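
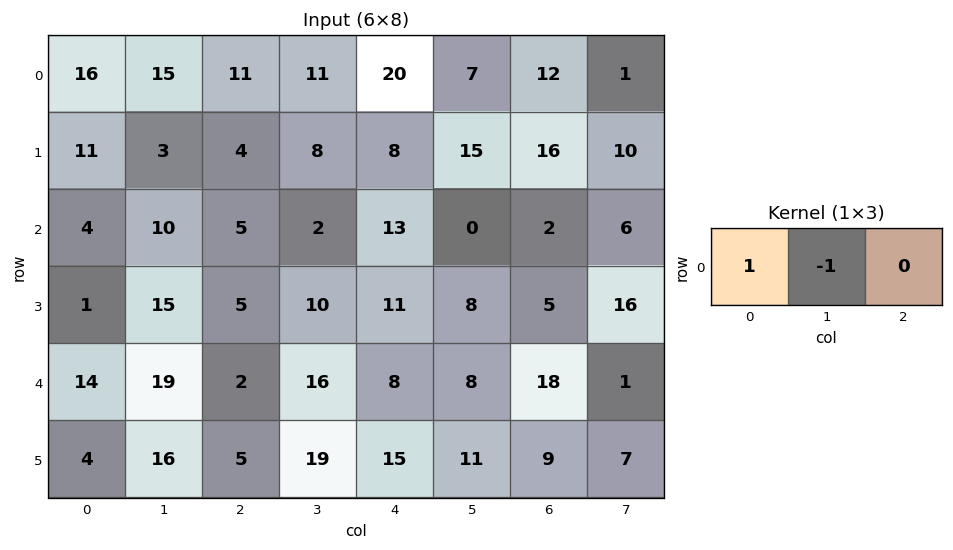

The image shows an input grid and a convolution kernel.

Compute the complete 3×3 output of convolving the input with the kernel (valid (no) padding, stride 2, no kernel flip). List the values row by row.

1 0 13
-6 3 13
-5 -14 0

Output[0,0]: The receptive field on the input at this output position is [16 15 11]. Elementwise product with the kernel and sum: 16·1 + 15·-1.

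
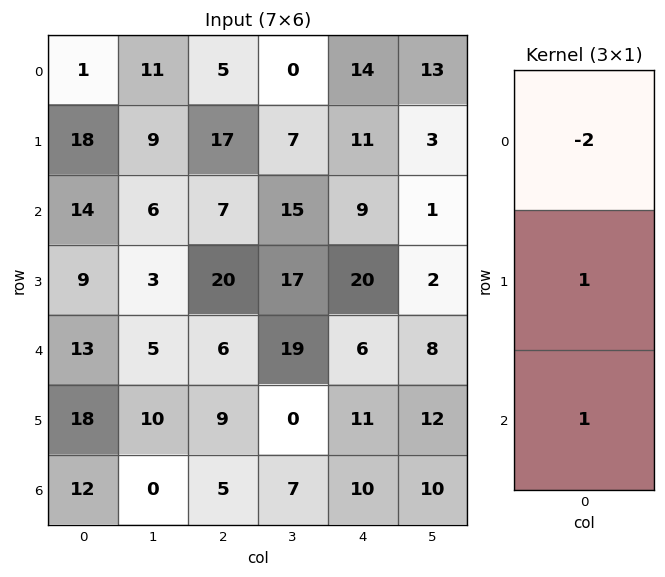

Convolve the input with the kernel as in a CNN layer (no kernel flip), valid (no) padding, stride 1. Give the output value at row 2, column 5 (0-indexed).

The receptive field on the input at this output position is [1 / 2 / 8]. Elementwise product with the kernel and sum: 1·-2 + 2·1 + 8·1.

8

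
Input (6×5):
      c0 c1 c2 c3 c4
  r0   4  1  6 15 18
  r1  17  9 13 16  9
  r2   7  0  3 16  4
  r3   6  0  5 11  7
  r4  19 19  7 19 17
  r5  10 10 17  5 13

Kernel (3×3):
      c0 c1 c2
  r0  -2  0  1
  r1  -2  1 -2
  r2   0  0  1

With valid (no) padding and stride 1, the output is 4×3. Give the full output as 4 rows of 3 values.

-50 -8 -18
-36 -20 -8
-26 18 2
-23 -53 -19

Output[0,0]: The receptive field on the input at this output position is [4 1 6 / 17 9 13 / 7 0 3]. Elementwise product with the kernel and sum: 4·-2 + 6·1 + 17·-2 + 9·1 + 13·-2 + 3·1.
Output[0,1]: The receptive field on the input at this output position is [1 6 15 / 9 13 16 / 0 3 16]. Elementwise product with the kernel and sum: 1·-2 + 15·1 + 9·-2 + 13·1 + 16·-2 + 16·1.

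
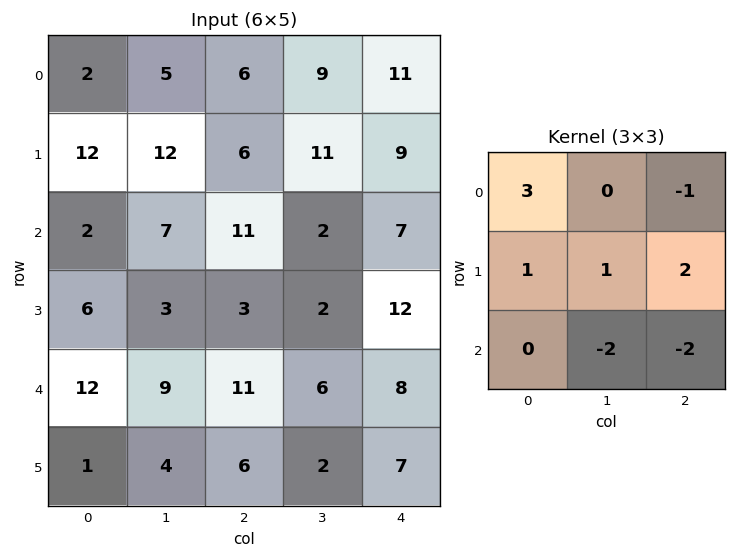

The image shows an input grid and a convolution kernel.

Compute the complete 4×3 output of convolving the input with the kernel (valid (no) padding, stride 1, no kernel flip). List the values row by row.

0 20 24
49 37 8
-30 -5 27
38 23 12

Output[0,0]: The receptive field on the input at this output position is [2 5 6 / 12 12 6 / 2 7 11]. Elementwise product with the kernel and sum: 2·3 + 6·-1 + 12·1 + 12·1 + 6·2 + 7·-2 + 11·-2.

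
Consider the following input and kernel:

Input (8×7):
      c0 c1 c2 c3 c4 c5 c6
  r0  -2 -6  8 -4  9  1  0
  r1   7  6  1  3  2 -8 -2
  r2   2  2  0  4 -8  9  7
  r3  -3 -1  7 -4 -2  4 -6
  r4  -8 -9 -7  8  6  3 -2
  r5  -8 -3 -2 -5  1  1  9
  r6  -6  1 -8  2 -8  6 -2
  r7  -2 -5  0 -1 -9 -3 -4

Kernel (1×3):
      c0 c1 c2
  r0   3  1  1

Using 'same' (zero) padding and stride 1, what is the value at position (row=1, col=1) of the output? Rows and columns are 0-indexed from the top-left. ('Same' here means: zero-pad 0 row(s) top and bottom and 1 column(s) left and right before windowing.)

28

The receptive field on the zero-padded input at this output position is [7 6 1]. Elementwise product with the kernel and sum: 7·3 + 6·1 + 1·1.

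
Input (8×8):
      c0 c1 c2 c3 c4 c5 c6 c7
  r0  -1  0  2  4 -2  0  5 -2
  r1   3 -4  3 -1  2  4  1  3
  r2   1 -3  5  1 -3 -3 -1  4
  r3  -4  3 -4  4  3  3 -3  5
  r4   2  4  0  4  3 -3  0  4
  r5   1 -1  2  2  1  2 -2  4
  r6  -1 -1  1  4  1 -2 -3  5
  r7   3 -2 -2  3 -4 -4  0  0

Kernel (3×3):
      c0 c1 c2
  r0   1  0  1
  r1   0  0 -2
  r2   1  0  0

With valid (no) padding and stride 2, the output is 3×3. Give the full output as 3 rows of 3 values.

-4 1 -2
16 -4 5
-3 2 8

Output[0,0]: The receptive field on the input at this output position is [-1 0 2 / 3 -4 3 / 1 -3 5]. Elementwise product with the kernel and sum: -1·1 + 2·1 + 3·-2 + 1·1.
Output[0,1]: The receptive field on the input at this output position is [2 4 -2 / 3 -1 2 / 5 1 -3]. Elementwise product with the kernel and sum: 2·1 + -2·1 + 2·-2 + 5·1.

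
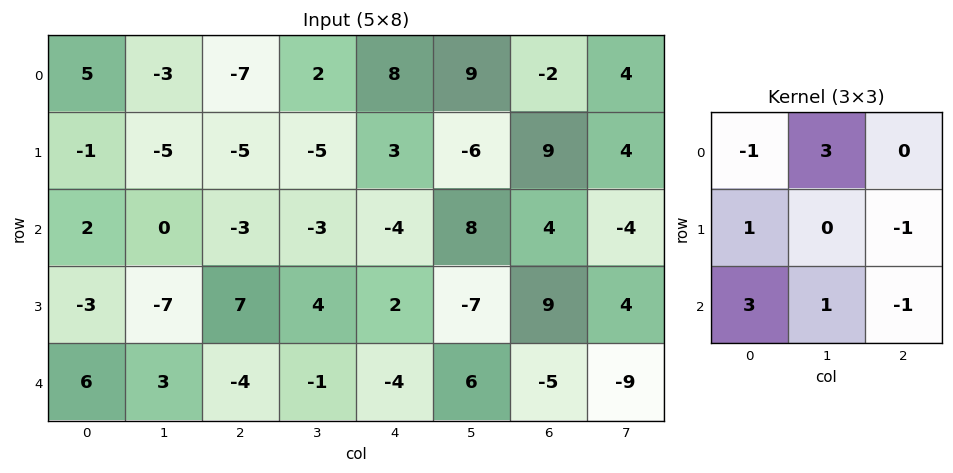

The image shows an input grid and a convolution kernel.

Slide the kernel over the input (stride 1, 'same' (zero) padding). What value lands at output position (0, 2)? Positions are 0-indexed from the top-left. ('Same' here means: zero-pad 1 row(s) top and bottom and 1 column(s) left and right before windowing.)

-20

The receptive field on the zero-padded input at this output position is [0 0 0 / -3 -7 2 / -5 -5 -5]. Elementwise product with the kernel and sum: 0·-1 + 0·3 + -3·1 + 2·-1 + -5·3 + -5·1 + -5·-1.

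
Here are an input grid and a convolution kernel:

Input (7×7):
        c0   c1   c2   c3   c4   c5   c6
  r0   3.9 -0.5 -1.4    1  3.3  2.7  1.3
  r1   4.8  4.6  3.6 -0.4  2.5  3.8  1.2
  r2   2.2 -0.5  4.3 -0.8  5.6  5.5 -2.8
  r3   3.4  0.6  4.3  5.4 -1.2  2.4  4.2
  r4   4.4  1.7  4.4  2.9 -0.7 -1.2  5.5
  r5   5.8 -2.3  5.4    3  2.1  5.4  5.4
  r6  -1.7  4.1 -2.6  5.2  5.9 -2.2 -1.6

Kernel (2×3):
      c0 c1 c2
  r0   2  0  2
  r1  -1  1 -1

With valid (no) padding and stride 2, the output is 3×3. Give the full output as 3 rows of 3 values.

Output[0,0]: The receptive field on the input at this output position is [3.9 -0.5 -1.4 / 4.8 4.6 3.6]. Elementwise product with the kernel and sum: 3.9·2 + -1.4·2 + 4.8·-1 + 4.6·1 + 3.6·-1.
Output[0,1]: The receptive field on the input at this output position is [-1.4 1 3.3 / 3.6 -0.4 2.5]. Elementwise product with the kernel and sum: -1.4·2 + 3.3·2 + 3.6·-1 + -0.4·1 + 2.5·-1.

1.2 -2.7 9.3
5.9 22.1 5
4.1 2.9 7.5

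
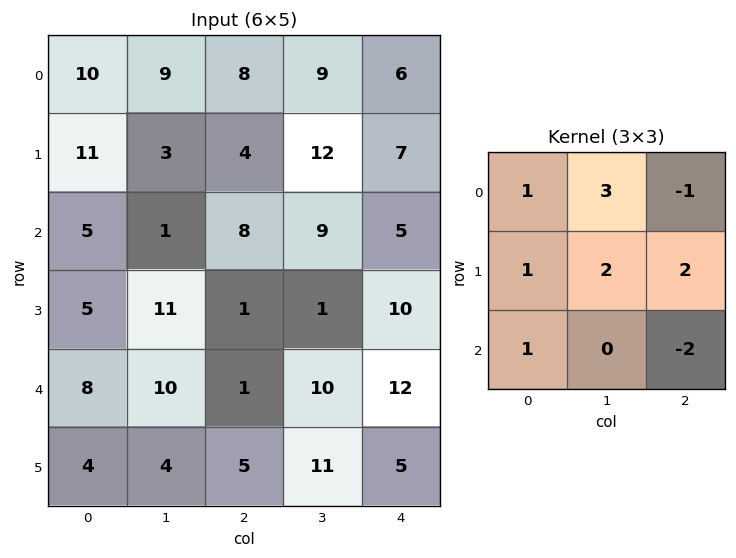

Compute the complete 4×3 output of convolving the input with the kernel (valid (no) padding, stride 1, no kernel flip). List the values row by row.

43 42 69
42 47 50
35 21 30
61 27 34

Output[0,0]: The receptive field on the input at this output position is [10 9 8 / 11 3 4 / 5 1 8]. Elementwise product with the kernel and sum: 10·1 + 9·3 + 8·-1 + 11·1 + 3·2 + 4·2 + 5·1 + 8·-2.
Output[0,1]: The receptive field on the input at this output position is [9 8 9 / 3 4 12 / 1 8 9]. Elementwise product with the kernel and sum: 9·1 + 8·3 + 9·-1 + 3·1 + 4·2 + 12·2 + 1·1 + 9·-2.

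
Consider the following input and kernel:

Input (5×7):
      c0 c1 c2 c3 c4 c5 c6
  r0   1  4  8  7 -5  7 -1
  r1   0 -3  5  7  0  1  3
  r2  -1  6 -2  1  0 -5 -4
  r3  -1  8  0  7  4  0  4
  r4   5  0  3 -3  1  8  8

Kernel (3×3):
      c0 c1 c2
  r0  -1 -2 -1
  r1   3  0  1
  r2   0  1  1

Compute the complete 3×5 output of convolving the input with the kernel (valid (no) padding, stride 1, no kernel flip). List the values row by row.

-8 -30 -1 13 -14
4 12 -14 -6 -5
-9 28 2 34 46

Output[0,0]: The receptive field on the input at this output position is [1 4 8 / 0 -3 5 / -1 6 -2]. Elementwise product with the kernel and sum: 1·-1 + 4·-2 + 8·-1 + 0·3 + 5·1 + 6·1 + -2·1.
Output[0,1]: The receptive field on the input at this output position is [4 8 7 / -3 5 7 / 6 -2 1]. Elementwise product with the kernel and sum: 4·-1 + 8·-2 + 7·-1 + -3·3 + 7·1 + -2·1 + 1·1.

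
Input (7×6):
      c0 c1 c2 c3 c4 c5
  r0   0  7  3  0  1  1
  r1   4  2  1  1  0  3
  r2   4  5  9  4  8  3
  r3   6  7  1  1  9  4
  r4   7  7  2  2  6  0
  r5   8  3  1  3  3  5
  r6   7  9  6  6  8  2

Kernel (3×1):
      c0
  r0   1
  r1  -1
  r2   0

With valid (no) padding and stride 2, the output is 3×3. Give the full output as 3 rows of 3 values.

Output[0,0]: The receptive field on the input at this output position is [0 / 4 / 4]. Elementwise product with the kernel and sum: 0·1 + 4·-1.
Output[0,1]: The receptive field on the input at this output position is [3 / 1 / 9]. Elementwise product with the kernel and sum: 3·1 + 1·-1.

-4 2 1
-2 8 -1
-1 1 3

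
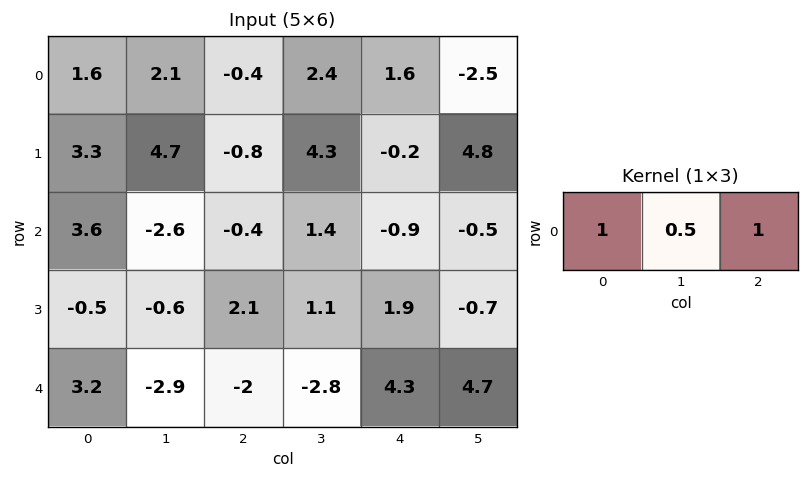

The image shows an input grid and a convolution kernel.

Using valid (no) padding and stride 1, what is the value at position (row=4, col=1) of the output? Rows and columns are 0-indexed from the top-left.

-6.7

The receptive field on the input at this output position is [-2.9 -2 -2.8]. Elementwise product with the kernel and sum: -2.9·1 + -2·0.5 + -2.8·1.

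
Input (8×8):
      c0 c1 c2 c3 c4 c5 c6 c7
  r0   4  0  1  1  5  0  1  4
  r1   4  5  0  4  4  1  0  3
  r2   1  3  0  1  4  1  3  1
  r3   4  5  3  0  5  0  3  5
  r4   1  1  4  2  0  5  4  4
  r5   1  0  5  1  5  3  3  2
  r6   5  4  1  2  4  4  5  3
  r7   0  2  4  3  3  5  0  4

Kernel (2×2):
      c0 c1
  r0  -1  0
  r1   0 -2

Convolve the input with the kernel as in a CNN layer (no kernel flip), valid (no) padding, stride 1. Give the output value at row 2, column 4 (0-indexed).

-4

The receptive field on the input at this output position is [4 1 / 5 0]. Elementwise product with the kernel and sum: 4·-1 + 0·-2.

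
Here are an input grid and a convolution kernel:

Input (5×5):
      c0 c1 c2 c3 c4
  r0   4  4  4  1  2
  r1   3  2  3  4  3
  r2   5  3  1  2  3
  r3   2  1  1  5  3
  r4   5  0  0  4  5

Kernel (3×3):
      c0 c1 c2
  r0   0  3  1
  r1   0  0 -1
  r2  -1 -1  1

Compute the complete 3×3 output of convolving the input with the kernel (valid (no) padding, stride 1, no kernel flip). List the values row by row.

Output[0,0]: The receptive field on the input at this output position is [4 4 4 / 3 2 3 / 5 3 1]. Elementwise product with the kernel and sum: 4·3 + 4·1 + 3·-1 + 5·-1 + 3·-1 + 1·1.

6 7 2
6 14 9
4 4 7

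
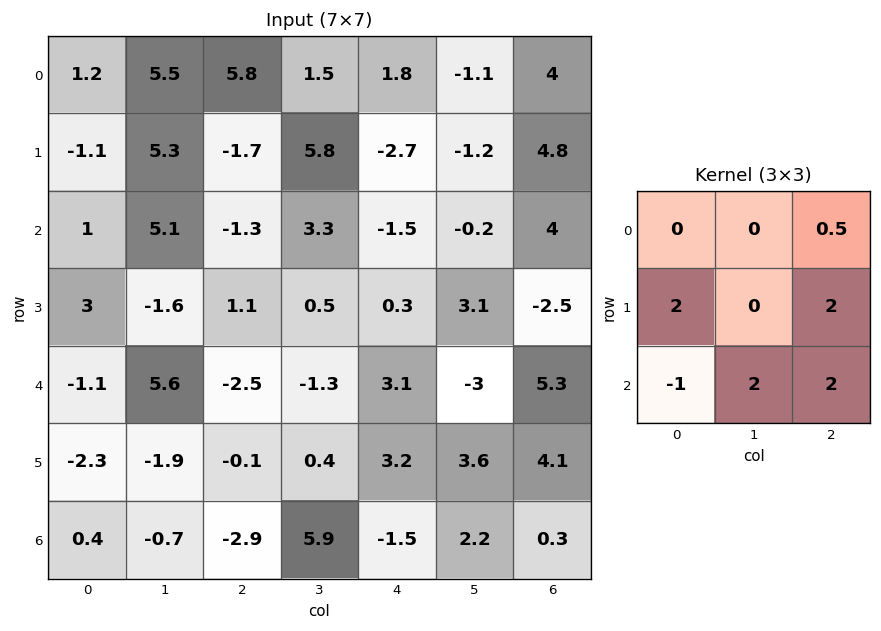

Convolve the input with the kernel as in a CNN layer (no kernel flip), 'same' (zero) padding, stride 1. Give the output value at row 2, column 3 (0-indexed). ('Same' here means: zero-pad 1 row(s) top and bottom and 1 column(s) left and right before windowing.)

The receptive field on the zero-padded input at this output position is [-1.7 5.8 -2.7 / -1.3 3.3 -1.5 / 1.1 0.5 0.3]. Elementwise product with the kernel and sum: -2.7·0.5 + -1.3·2 + -1.5·2 + 1.1·-1 + 0.5·2 + 0.3·2.

-6.45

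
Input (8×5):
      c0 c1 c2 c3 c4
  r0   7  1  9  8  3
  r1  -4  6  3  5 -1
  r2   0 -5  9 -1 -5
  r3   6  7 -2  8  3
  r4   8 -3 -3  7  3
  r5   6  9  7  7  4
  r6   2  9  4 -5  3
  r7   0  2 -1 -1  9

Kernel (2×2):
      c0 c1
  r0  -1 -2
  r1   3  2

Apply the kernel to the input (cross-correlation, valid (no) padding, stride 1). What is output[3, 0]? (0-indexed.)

-2

The receptive field on the input at this output position is [6 7 / 8 -3]. Elementwise product with the kernel and sum: 6·-1 + 7·-2 + 8·3 + -3·2.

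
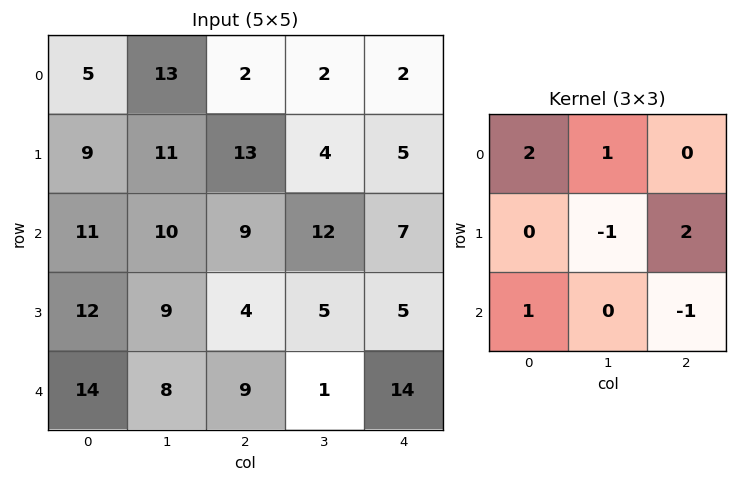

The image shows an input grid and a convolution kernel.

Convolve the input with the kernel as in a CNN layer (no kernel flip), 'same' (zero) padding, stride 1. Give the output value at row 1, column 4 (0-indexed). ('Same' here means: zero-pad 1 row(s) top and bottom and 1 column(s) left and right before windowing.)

The receptive field on the zero-padded input at this output position is [2 2 0 / 4 5 0 / 12 7 0]. Elementwise product with the kernel and sum: 2·2 + 2·1 + 5·-1 + 0·2 + 12·1 + 0·-1.

13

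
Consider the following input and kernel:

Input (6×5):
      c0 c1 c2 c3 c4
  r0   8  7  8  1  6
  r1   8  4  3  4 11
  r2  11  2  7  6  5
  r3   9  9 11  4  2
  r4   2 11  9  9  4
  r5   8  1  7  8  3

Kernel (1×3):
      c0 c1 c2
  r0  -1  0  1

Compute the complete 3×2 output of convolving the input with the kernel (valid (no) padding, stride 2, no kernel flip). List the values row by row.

0 -2
-4 -2
7 -5

Output[0,0]: The receptive field on the input at this output position is [8 7 8]. Elementwise product with the kernel and sum: 8·-1 + 8·1.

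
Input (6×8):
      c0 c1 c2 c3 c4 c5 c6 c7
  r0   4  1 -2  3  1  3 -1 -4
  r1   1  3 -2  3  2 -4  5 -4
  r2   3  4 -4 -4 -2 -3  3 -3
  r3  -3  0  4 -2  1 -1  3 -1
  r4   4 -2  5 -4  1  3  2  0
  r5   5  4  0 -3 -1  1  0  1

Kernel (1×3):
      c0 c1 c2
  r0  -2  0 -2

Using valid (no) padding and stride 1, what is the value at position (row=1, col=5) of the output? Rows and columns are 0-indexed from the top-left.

16

The receptive field on the input at this output position is [-4 5 -4]. Elementwise product with the kernel and sum: -4·-2 + -4·-2.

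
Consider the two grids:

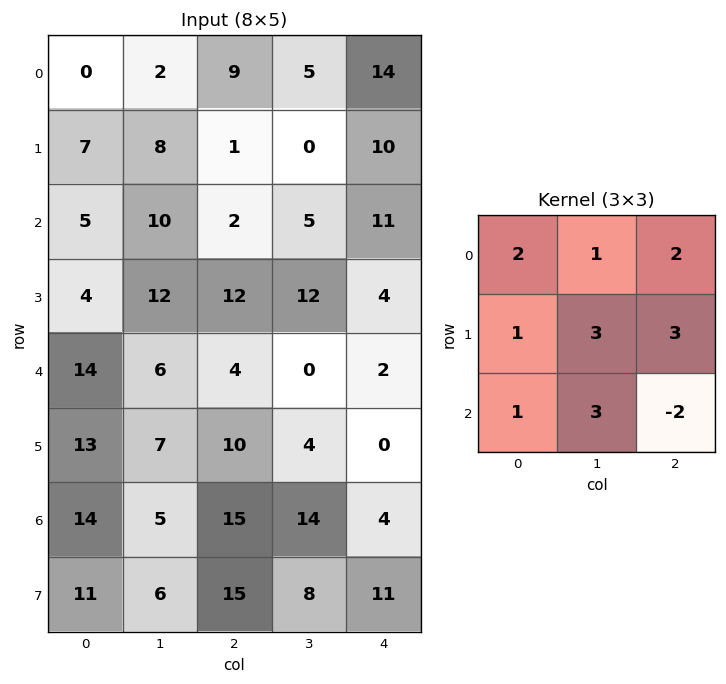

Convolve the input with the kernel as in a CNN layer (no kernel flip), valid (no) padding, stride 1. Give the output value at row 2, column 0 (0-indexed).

The receptive field on the input at this output position is [5 10 2 / 4 12 12 / 14 6 4]. Elementwise product with the kernel and sum: 5·2 + 10·1 + 2·2 + 4·1 + 12·3 + 12·3 + 14·1 + 6·3 + 4·-2.

124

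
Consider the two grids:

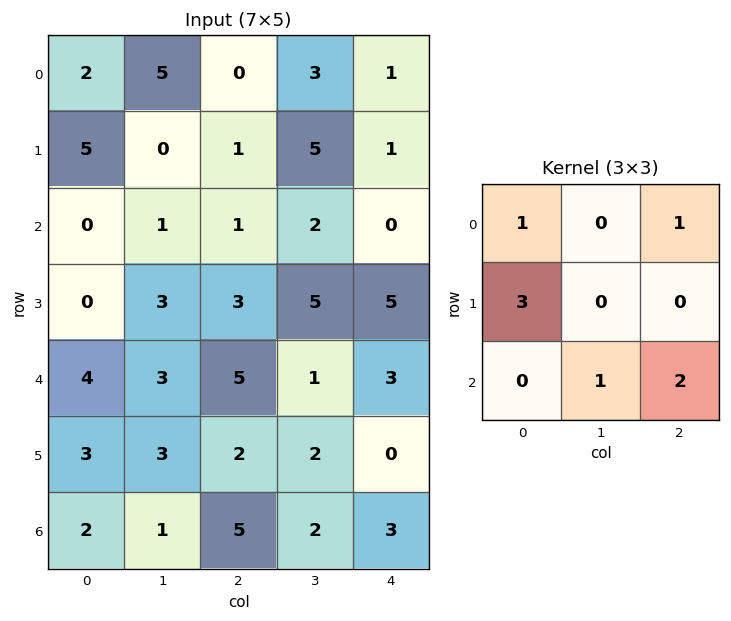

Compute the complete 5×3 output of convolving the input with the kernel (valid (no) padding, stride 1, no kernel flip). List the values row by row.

20 13 6
15 21 20
14 19 17
22 23 25
29 22 22

Output[0,0]: The receptive field on the input at this output position is [2 5 0 / 5 0 1 / 0 1 1]. Elementwise product with the kernel and sum: 2·1 + 0·1 + 5·3 + 1·1 + 1·2.
Output[0,1]: The receptive field on the input at this output position is [5 0 3 / 0 1 5 / 1 1 2]. Elementwise product with the kernel and sum: 5·1 + 3·1 + 0·3 + 1·1 + 2·2.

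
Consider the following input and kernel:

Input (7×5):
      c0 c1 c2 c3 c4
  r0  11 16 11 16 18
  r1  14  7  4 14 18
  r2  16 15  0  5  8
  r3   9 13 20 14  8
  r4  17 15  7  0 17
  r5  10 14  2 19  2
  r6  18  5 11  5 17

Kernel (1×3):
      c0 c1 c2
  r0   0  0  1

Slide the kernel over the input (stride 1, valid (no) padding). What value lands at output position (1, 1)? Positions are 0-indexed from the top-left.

14

The receptive field on the input at this output position is [7 4 14]. Elementwise product with the kernel and sum: 14·1.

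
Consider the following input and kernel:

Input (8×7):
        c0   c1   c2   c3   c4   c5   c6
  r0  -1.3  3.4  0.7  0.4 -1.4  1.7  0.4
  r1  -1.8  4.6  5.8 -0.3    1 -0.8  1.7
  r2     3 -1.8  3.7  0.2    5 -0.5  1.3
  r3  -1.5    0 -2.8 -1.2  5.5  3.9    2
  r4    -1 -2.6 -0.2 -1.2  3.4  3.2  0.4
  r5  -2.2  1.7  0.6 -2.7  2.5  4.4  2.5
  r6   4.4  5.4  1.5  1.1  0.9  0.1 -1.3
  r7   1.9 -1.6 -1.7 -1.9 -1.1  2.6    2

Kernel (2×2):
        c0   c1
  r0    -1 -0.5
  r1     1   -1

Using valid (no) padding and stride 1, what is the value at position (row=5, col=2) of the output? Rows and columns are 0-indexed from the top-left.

1.15

The receptive field on the input at this output position is [0.6 -2.7 / 1.5 1.1]. Elementwise product with the kernel and sum: 0.6·-1 + -2.7·-0.5 + 1.5·1 + 1.1·-1.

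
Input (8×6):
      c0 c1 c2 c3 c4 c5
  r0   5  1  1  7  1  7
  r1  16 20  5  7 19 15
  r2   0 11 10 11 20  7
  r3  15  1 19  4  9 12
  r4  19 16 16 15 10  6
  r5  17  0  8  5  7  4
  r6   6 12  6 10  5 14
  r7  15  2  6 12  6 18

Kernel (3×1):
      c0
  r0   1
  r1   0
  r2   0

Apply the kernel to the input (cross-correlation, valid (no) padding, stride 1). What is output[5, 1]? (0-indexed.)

The receptive field on the input at this output position is [0 / 12 / 2]. Elementwise product with the kernel and sum: 0·1.

0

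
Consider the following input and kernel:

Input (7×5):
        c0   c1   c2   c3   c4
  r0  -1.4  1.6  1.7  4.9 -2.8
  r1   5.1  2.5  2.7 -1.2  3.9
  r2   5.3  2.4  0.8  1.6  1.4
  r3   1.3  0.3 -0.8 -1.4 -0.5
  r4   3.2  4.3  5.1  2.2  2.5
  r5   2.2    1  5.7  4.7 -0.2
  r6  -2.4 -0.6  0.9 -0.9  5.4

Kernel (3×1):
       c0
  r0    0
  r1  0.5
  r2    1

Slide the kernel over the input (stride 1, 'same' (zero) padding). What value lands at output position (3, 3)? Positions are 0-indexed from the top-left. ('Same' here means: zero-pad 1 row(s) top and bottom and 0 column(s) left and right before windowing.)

The receptive field on the zero-padded input at this output position is [1.6 / -1.4 / 2.2]. Elementwise product with the kernel and sum: -1.4·0.5 + 2.2·1.

1.5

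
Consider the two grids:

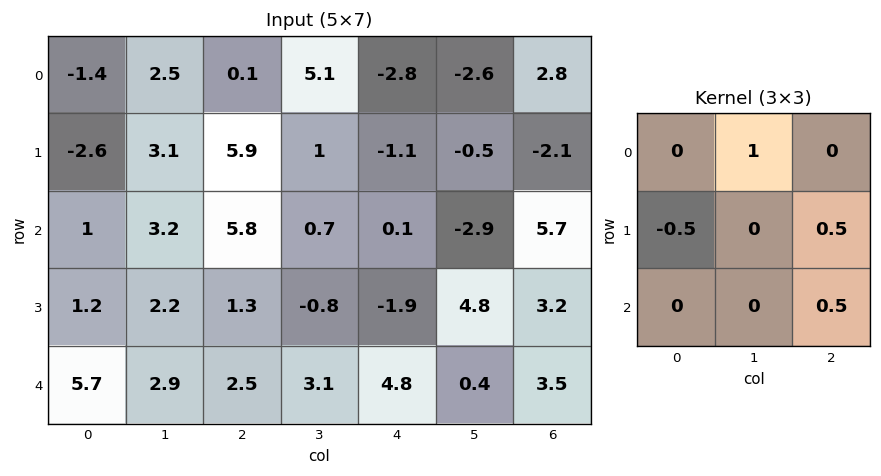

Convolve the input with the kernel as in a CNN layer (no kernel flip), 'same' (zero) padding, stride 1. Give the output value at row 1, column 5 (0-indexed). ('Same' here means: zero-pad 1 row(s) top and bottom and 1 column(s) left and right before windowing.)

-0.25

The receptive field on the zero-padded input at this output position is [-2.8 -2.6 2.8 / -1.1 -0.5 -2.1 / 0.1 -2.9 5.7]. Elementwise product with the kernel and sum: -2.6·1 + -1.1·-0.5 + -2.1·0.5 + 5.7·0.5.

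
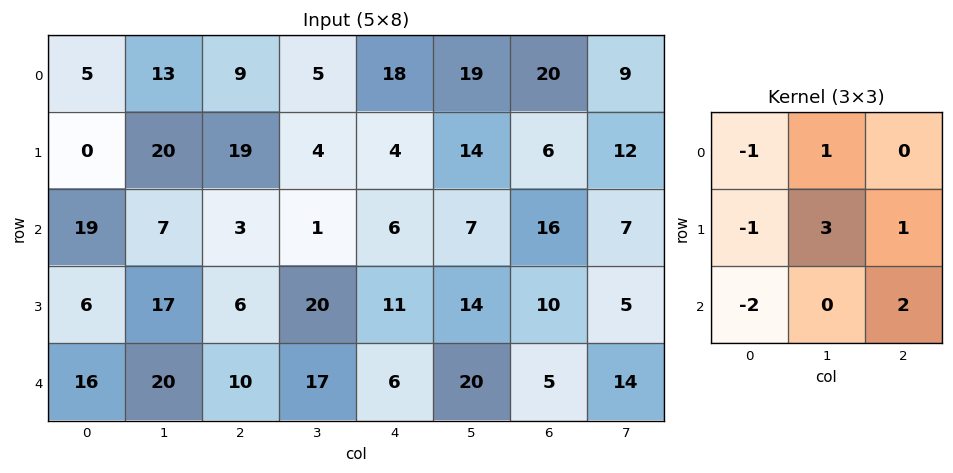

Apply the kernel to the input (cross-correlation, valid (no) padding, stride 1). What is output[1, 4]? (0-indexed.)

The receptive field on the input at this output position is [4 14 6 / 6 7 16 / 11 14 10]. Elementwise product with the kernel and sum: 4·-1 + 14·1 + 6·-1 + 7·3 + 16·1 + 11·-2 + 10·2.

39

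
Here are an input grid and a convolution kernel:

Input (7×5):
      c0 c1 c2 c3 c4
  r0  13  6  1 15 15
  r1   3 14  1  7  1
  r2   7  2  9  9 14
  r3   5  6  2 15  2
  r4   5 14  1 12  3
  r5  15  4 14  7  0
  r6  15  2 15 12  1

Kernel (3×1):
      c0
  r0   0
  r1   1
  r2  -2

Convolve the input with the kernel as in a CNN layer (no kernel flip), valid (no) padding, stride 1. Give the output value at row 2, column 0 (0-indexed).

The receptive field on the input at this output position is [7 / 5 / 5]. Elementwise product with the kernel and sum: 5·1 + 5·-2.

-5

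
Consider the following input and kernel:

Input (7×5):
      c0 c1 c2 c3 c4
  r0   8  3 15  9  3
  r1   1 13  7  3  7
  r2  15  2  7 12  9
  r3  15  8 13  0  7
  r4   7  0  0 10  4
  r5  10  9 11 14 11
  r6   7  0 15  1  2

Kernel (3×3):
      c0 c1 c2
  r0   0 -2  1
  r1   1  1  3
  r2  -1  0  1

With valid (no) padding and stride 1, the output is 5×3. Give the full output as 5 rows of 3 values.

Output[0,0]: The receptive field on the input at this output position is [8 3 15 / 1 13 7 / 15 2 7]. Elementwise product with the kernel and sum: 3·-2 + 15·1 + 1·1 + 13·1 + 7·3 + 15·-1 + 7·1.

36 18 18
17 26 41
58 29 23
5 9 29
60 73 29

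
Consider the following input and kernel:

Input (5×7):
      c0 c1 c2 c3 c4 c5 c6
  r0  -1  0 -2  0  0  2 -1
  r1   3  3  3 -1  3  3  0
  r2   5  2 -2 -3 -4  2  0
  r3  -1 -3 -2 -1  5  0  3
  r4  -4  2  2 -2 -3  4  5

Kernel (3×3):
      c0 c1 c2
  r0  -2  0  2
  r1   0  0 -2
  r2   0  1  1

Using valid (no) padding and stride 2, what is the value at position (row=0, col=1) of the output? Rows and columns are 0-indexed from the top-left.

-9

The receptive field on the input at this output position is [-2 0 0 / 3 -1 3 / -2 -3 -4]. Elementwise product with the kernel and sum: -2·-2 + 0·2 + 3·-2 + -3·1 + -4·1.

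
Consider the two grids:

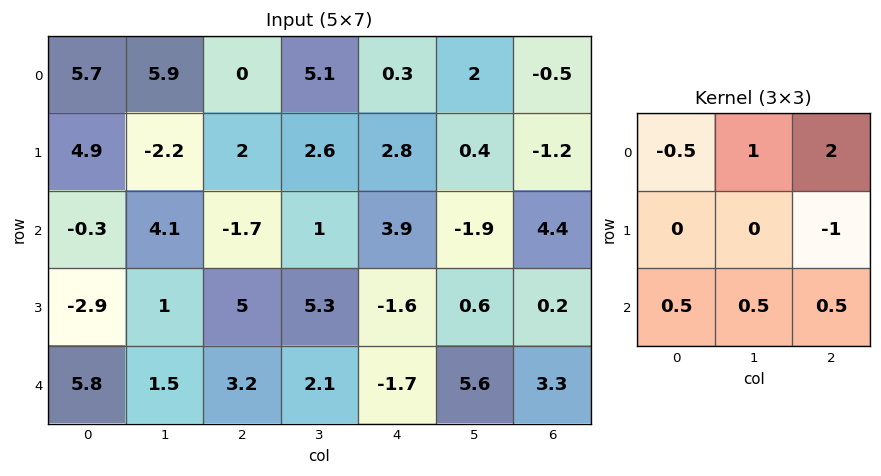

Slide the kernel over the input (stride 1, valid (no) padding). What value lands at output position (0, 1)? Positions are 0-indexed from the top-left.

The receptive field on the input at this output position is [5.9 0 5.1 / -2.2 2 2.6 / 4.1 -1.7 1]. Elementwise product with the kernel and sum: 5.9·-0.5 + 0·1 + 5.1·2 + 2.6·-1 + 4.1·0.5 + -1.7·0.5 + 1·0.5.

6.35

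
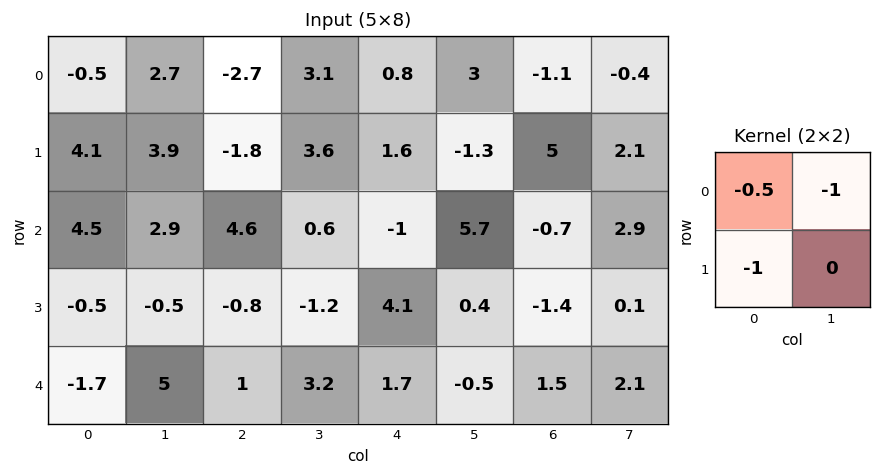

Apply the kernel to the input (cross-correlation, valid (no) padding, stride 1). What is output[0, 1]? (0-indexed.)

-2.55

The receptive field on the input at this output position is [2.7 -2.7 / 3.9 -1.8]. Elementwise product with the kernel and sum: 2.7·-0.5 + -2.7·-1 + 3.9·-1.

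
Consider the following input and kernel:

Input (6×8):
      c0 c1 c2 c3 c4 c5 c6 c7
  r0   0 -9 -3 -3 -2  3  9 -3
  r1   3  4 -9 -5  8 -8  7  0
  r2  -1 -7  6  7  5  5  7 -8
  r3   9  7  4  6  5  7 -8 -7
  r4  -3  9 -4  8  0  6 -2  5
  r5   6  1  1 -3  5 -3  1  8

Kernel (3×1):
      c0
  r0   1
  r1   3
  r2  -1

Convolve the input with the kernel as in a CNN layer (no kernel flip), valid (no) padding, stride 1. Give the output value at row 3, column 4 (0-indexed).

0

The receptive field on the input at this output position is [5 / 0 / 5]. Elementwise product with the kernel and sum: 5·1 + 0·3 + 5·-1.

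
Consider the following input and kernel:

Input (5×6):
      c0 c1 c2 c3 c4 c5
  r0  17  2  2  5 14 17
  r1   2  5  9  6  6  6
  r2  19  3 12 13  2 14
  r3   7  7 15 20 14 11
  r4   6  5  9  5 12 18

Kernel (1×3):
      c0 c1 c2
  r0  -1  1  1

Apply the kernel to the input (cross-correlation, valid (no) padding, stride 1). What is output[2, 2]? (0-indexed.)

The receptive field on the input at this output position is [12 13 2]. Elementwise product with the kernel and sum: 12·-1 + 13·1 + 2·1.

3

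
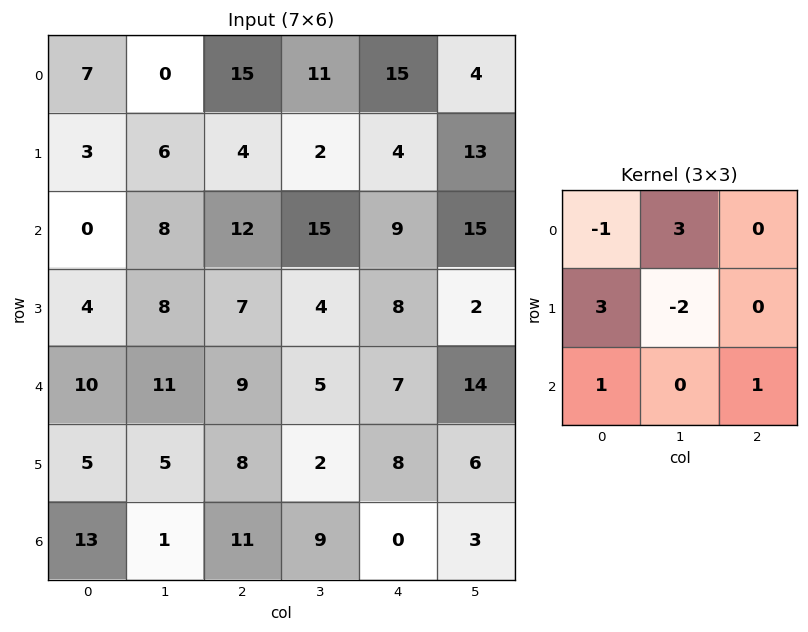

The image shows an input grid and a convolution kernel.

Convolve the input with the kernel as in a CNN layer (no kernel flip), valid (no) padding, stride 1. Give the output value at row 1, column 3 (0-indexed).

The receptive field on the input at this output position is [2 4 13 / 15 9 15 / 4 8 2]. Elementwise product with the kernel and sum: 2·-1 + 4·3 + 15·3 + 9·-2 + 4·1 + 2·1.

43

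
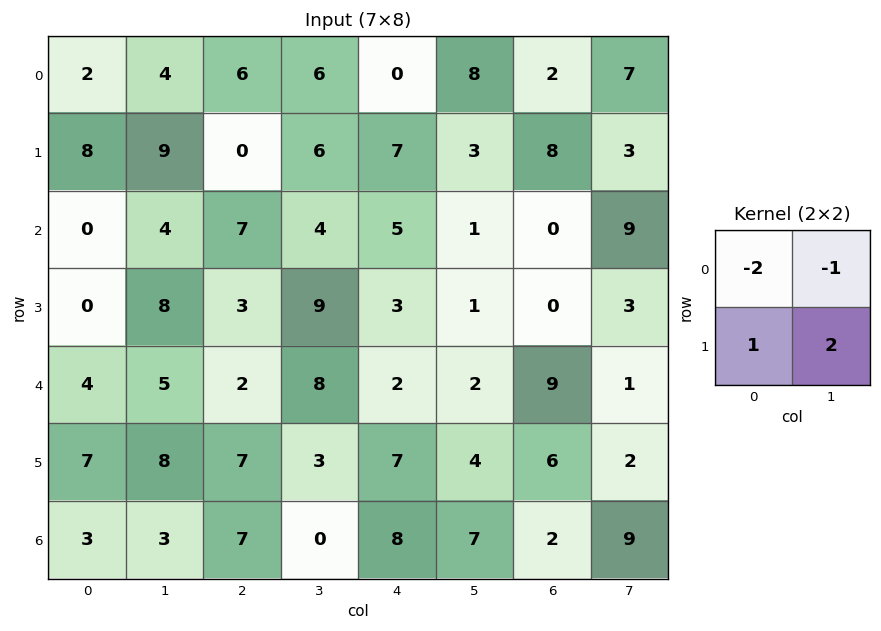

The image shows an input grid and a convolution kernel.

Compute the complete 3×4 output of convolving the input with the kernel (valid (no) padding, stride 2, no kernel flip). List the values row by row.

18 -6 5 3
12 3 -6 -3
10 1 9 -9

Output[0,0]: The receptive field on the input at this output position is [2 4 / 8 9]. Elementwise product with the kernel and sum: 2·-2 + 4·-1 + 8·1 + 9·2.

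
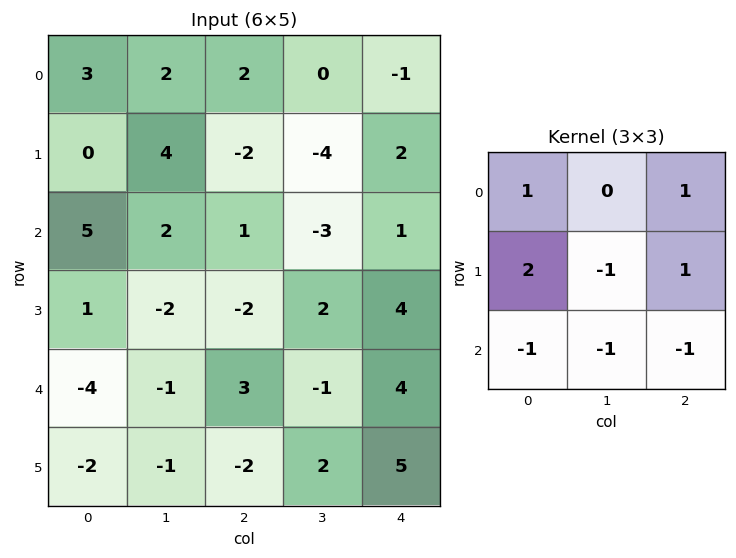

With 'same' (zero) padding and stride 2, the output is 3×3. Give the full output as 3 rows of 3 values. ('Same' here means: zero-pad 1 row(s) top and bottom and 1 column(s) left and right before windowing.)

-5 4 3
2 2 -17
4 -5 -11

Output[0,0]: The receptive field on the zero-padded input at this output position is [0 0 0 / 0 3 2 / 0 0 4]. Elementwise product with the kernel and sum: 0·1 + 0·1 + 0·2 + 3·-1 + 2·1 + 0·-1 + 0·-1 + 4·-1.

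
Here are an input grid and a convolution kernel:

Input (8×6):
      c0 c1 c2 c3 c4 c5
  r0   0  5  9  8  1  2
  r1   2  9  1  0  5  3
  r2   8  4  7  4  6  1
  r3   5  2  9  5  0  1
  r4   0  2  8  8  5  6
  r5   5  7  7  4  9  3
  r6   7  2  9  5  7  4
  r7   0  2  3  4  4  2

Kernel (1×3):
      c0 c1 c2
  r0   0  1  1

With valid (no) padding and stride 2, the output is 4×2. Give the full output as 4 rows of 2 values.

Output[0,0]: The receptive field on the input at this output position is [0 5 9]. Elementwise product with the kernel and sum: 5·1 + 9·1.
Output[0,1]: The receptive field on the input at this output position is [9 8 1]. Elementwise product with the kernel and sum: 8·1 + 1·1.

14 9
11 10
10 13
11 12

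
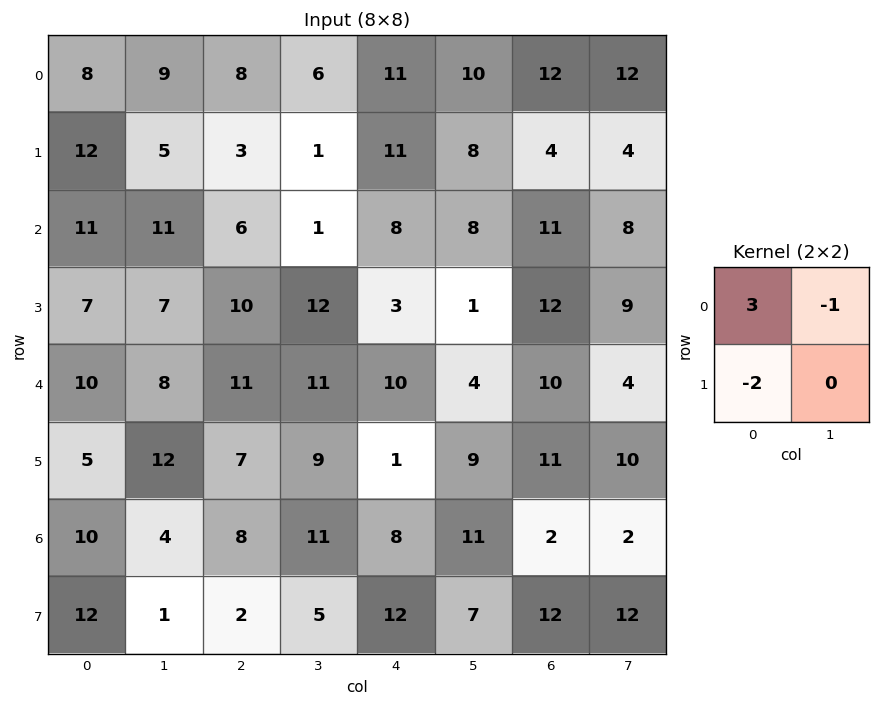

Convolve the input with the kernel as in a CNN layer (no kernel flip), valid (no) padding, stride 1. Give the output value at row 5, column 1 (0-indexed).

21

The receptive field on the input at this output position is [12 7 / 4 8]. Elementwise product with the kernel and sum: 12·3 + 7·-1 + 4·-2.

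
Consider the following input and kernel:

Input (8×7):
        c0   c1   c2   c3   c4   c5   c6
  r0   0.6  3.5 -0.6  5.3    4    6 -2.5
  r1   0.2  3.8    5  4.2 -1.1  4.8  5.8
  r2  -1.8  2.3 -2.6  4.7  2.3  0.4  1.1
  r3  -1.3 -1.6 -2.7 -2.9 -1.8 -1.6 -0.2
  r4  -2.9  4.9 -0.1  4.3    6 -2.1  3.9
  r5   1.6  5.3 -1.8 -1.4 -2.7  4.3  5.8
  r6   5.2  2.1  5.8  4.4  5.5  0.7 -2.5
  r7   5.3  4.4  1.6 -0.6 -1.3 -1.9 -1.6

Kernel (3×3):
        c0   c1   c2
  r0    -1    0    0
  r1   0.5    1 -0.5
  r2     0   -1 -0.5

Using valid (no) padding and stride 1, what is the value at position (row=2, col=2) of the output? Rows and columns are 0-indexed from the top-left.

-8.05

The receptive field on the input at this output position is [-2.6 4.7 2.3 / -2.7 -2.9 -1.8 / -0.1 4.3 6]. Elementwise product with the kernel and sum: -2.6·-1 + -2.7·0.5 + -2.9·1 + -1.8·-0.5 + 4.3·-1 + 6·-0.5.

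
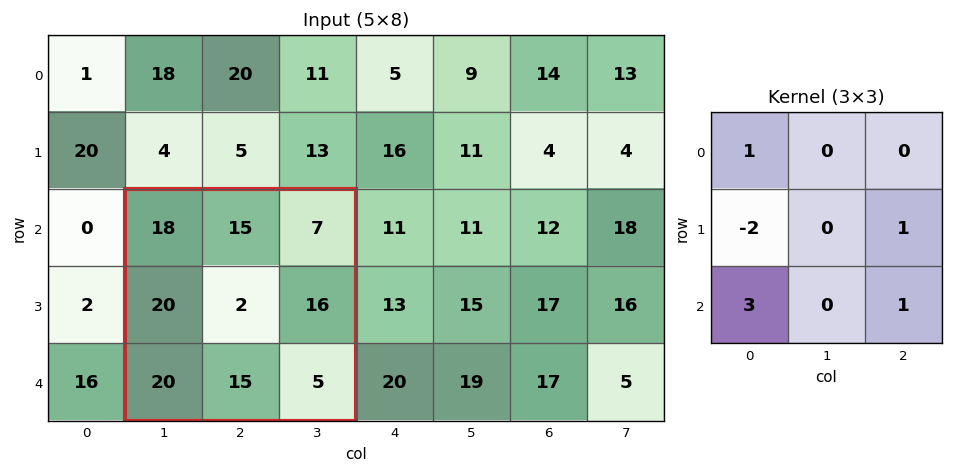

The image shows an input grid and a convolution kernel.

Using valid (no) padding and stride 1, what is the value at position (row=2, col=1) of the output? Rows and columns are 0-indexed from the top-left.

59

The receptive field on the input at this output position is [18 15 7 / 20 2 16 / 20 15 5]. Elementwise product with the kernel and sum: 18·1 + 20·-2 + 16·1 + 20·3 + 5·1.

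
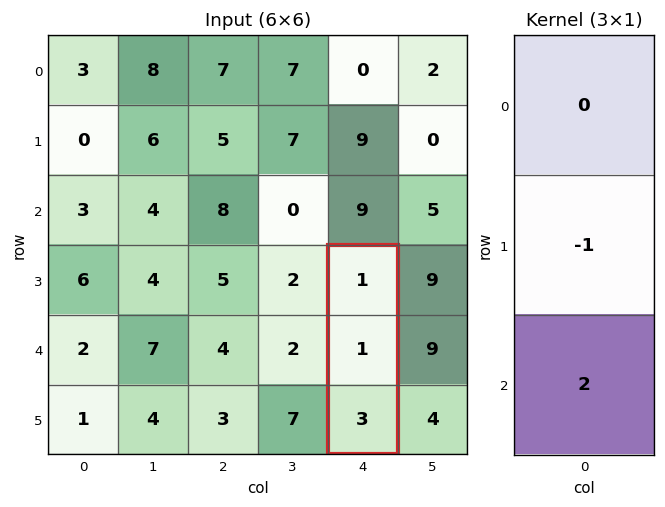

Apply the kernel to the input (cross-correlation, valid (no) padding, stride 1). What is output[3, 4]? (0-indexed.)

The receptive field on the input at this output position is [1 / 1 / 3]. Elementwise product with the kernel and sum: 1·-1 + 3·2.

5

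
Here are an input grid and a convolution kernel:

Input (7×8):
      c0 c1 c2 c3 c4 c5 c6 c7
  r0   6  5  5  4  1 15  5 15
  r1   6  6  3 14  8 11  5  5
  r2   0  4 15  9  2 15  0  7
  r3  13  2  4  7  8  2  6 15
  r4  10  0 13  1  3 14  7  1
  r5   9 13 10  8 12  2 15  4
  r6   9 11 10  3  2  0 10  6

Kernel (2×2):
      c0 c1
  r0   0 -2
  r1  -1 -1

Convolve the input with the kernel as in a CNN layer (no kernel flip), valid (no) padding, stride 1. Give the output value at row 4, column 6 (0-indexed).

The receptive field on the input at this output position is [7 1 / 15 4]. Elementwise product with the kernel and sum: 1·-2 + 15·-1 + 4·-1.

-21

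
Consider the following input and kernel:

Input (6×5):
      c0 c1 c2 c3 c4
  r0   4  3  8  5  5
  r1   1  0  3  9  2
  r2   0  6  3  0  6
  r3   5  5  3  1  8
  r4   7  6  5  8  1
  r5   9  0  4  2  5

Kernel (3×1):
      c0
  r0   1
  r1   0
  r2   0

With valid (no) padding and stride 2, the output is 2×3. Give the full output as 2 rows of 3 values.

Output[0,0]: The receptive field on the input at this output position is [4 / 1 / 0]. Elementwise product with the kernel and sum: 4·1.

4 8 5
0 3 6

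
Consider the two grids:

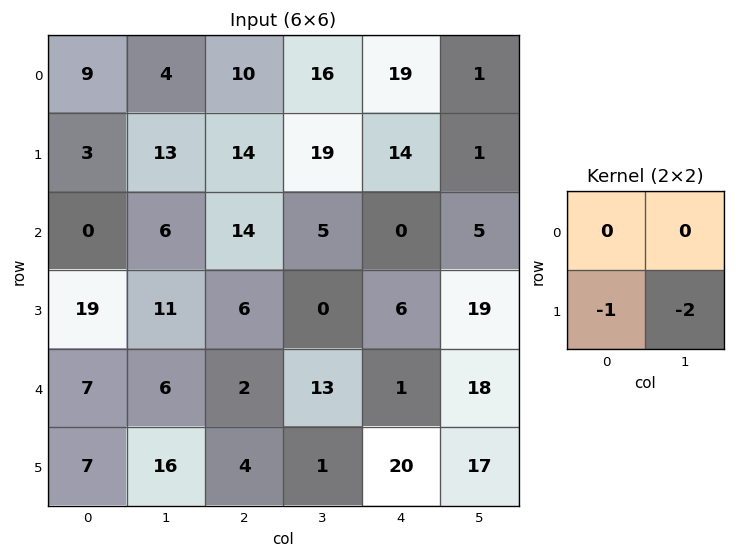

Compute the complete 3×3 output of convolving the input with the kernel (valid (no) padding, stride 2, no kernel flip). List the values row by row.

-29 -52 -16
-41 -6 -44
-39 -6 -54

Output[0,0]: The receptive field on the input at this output position is [9 4 / 3 13]. Elementwise product with the kernel and sum: 3·-1 + 13·-2.
Output[0,1]: The receptive field on the input at this output position is [10 16 / 14 19]. Elementwise product with the kernel and sum: 14·-1 + 19·-2.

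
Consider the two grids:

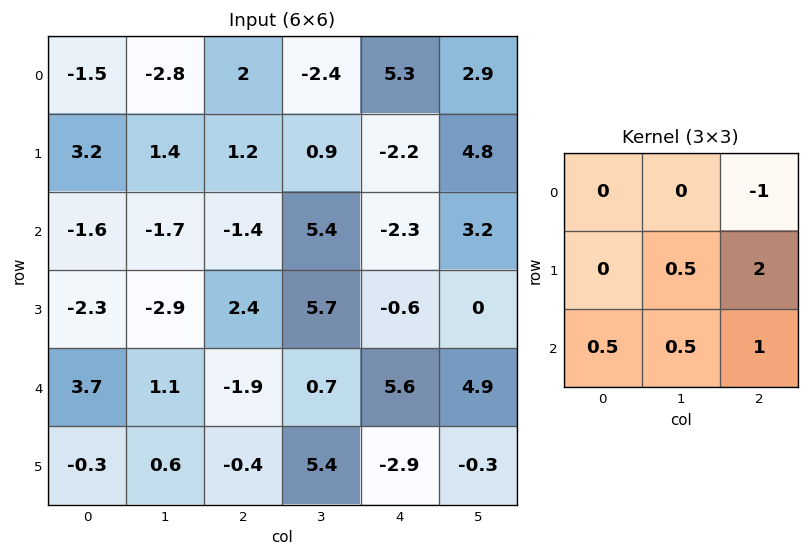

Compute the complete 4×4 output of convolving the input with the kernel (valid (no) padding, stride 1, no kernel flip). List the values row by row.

Output[0,0]: The receptive field on the input at this output position is [-1.5 -2.8 2 / 3.2 1.4 1.2 / -1.6 -1.7 -1.4]. Elementwise product with the kernel and sum: 2·-1 + 1.4·0.5 + 1.2·2 + -1.6·0.5 + -1.7·0.5 + -1.4·1.

-1.95 8.65 -9.55 10.35
-5.05 14.65 3.75 3
5.25 7.5 8.95 4.55
-5.9 0.25 11.75 13.55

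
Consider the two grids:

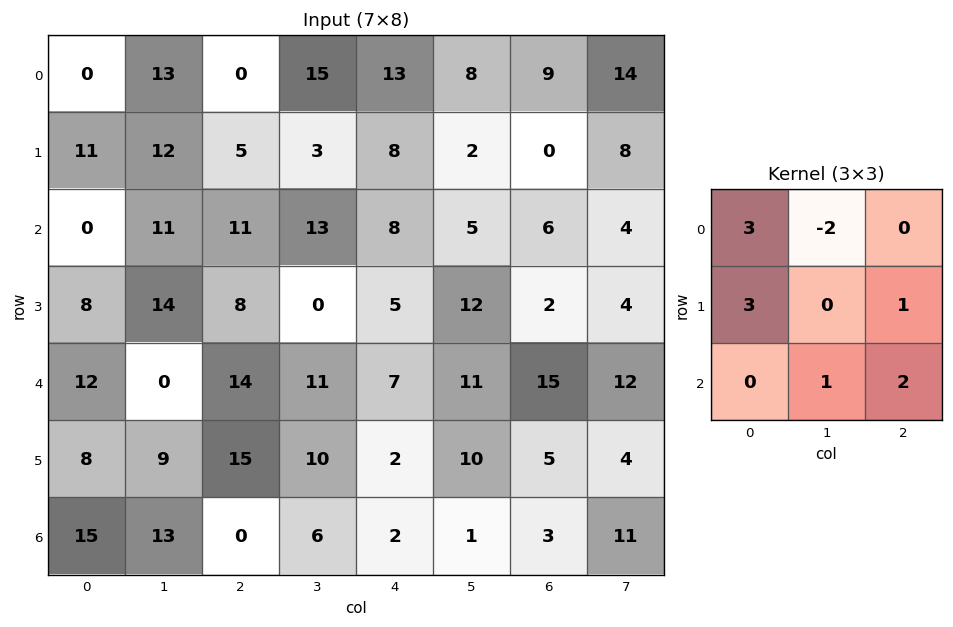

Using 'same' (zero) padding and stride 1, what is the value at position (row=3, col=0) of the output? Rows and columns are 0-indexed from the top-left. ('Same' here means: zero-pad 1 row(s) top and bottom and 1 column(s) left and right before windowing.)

26

The receptive field on the zero-padded input at this output position is [0 0 11 / 0 8 14 / 0 12 0]. Elementwise product with the kernel and sum: 0·3 + 0·-2 + 0·3 + 14·1 + 12·1 + 0·2.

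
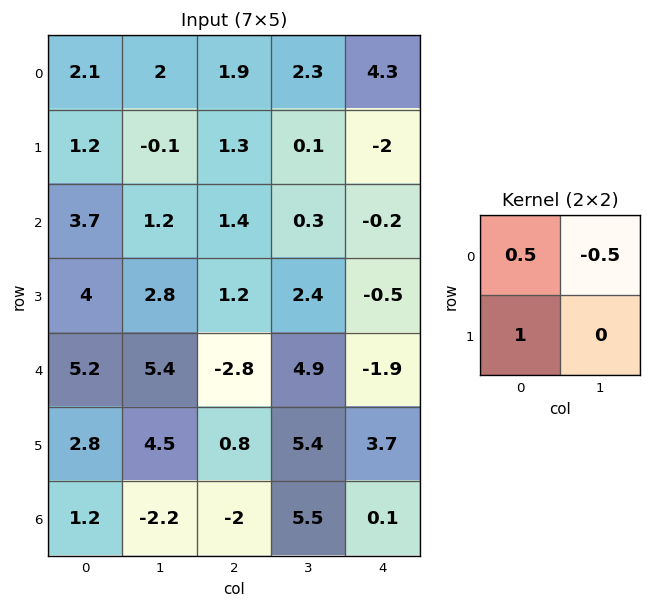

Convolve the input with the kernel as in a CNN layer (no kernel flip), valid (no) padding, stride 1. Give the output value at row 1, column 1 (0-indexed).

0.5

The receptive field on the input at this output position is [-0.1 1.3 / 1.2 1.4]. Elementwise product with the kernel and sum: -0.1·0.5 + 1.3·-0.5 + 1.2·1.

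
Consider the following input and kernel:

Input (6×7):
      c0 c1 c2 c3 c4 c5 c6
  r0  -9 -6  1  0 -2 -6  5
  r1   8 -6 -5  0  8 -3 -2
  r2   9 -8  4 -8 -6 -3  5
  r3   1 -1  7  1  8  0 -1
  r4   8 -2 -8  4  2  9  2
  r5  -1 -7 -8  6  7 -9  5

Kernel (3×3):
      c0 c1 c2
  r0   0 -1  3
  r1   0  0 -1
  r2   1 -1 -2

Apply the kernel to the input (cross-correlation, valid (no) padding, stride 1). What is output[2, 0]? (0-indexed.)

39

The receptive field on the input at this output position is [9 -8 4 / 1 -1 7 / 8 -2 -8]. Elementwise product with the kernel and sum: -8·-1 + 4·3 + 7·-1 + 8·1 + -2·-1 + -8·-2.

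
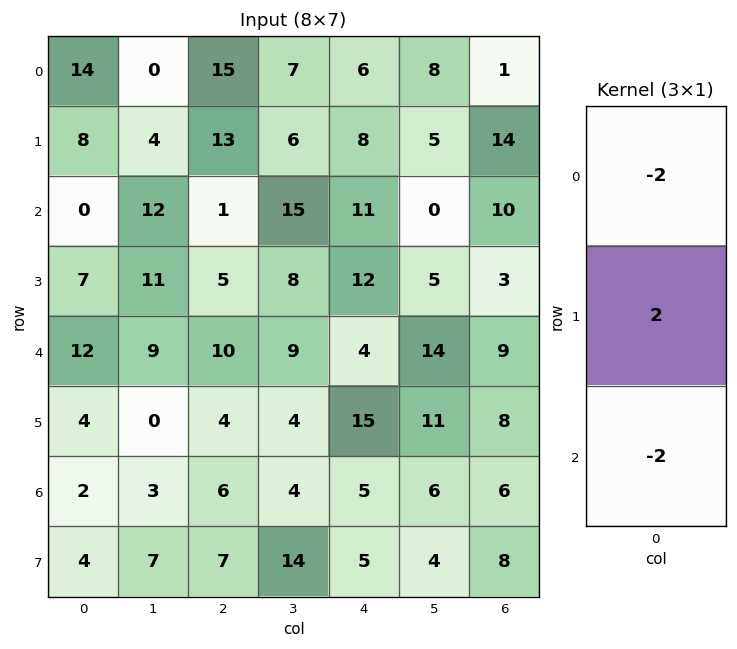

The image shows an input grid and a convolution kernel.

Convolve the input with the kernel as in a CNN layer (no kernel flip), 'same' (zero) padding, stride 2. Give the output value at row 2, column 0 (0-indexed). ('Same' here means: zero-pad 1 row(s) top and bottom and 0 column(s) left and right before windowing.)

2

The receptive field on the zero-padded input at this output position is [7 / 12 / 4]. Elementwise product with the kernel and sum: 7·-2 + 12·2 + 4·-2.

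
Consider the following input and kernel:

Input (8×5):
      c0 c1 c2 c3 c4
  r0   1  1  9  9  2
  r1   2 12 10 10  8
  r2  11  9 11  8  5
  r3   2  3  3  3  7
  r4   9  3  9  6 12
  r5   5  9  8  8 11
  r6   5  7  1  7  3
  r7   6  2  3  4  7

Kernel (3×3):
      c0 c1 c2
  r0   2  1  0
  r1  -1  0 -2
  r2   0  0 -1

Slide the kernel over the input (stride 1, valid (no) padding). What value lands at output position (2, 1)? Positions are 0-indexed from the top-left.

14

The receptive field on the input at this output position is [9 11 8 / 3 3 3 / 3 9 6]. Elementwise product with the kernel and sum: 9·2 + 11·1 + 3·-1 + 3·-2 + 6·-1.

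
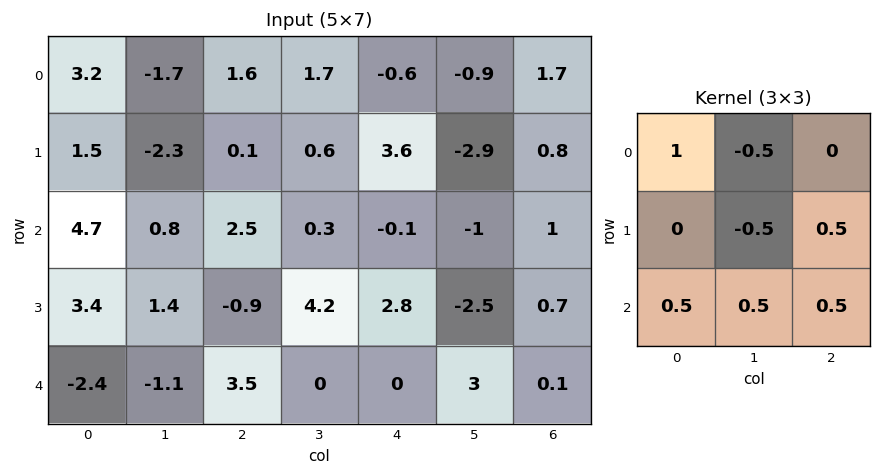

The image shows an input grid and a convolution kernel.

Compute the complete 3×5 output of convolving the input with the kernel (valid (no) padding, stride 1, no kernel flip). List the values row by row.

9.25 -0.45 3.6 -1.65 1.65
5.45 -1.1 2.65 0.6 6.55
3.15 3.3 3.4 -0.8 3.55

Output[0,0]: The receptive field on the input at this output position is [3.2 -1.7 1.6 / 1.5 -2.3 0.1 / 4.7 0.8 2.5]. Elementwise product with the kernel and sum: 3.2·1 + -1.7·-0.5 + -2.3·-0.5 + 0.1·0.5 + 4.7·0.5 + 0.8·0.5 + 2.5·0.5.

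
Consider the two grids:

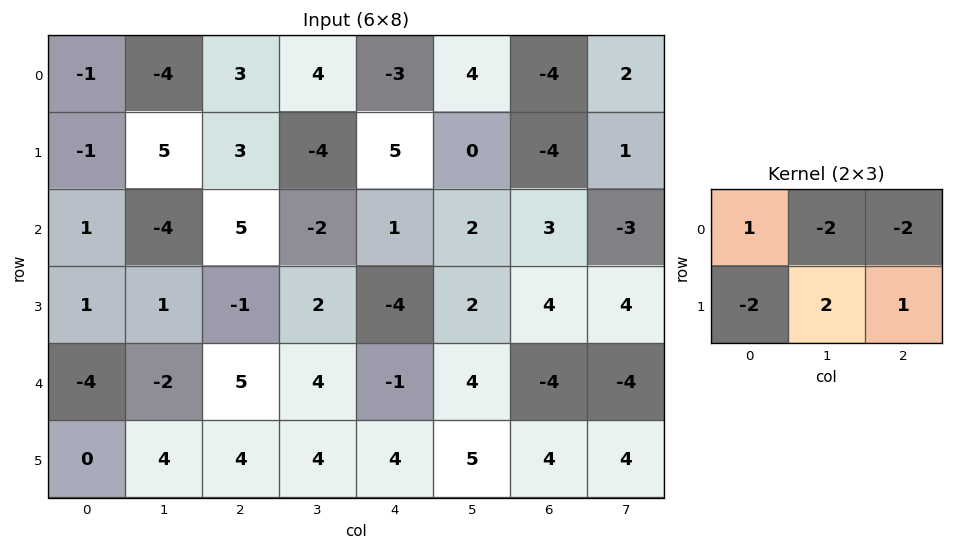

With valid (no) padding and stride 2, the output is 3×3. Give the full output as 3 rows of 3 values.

Output[0,0]: The receptive field on the input at this output position is [-1 -4 3 / -1 5 3]. Elementwise product with the kernel and sum: -1·1 + -4·-2 + 3·-2 + -1·-2 + 5·2 + 3·1.
Output[0,1]: The receptive field on the input at this output position is [3 4 -3 / 3 -4 5]. Elementwise product with the kernel and sum: 3·1 + 4·-2 + -3·-2 + 3·-2 + -4·2 + 5·1.

16 -8 -17
-2 9 7
2 3 5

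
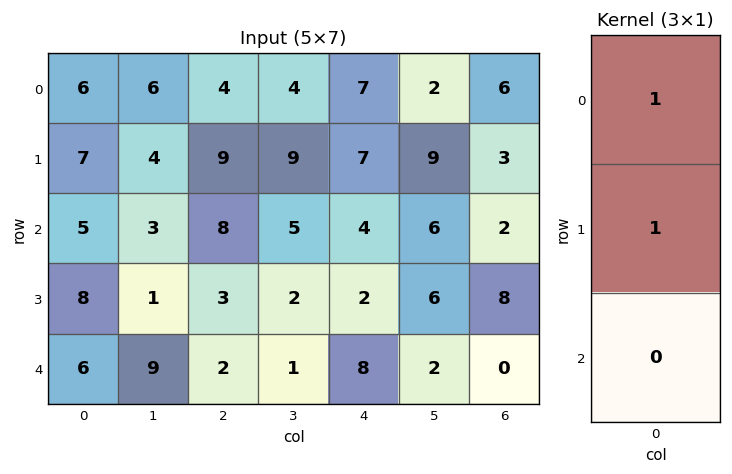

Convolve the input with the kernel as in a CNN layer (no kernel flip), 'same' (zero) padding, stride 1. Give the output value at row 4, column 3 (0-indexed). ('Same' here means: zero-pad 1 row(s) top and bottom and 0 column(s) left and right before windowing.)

3

The receptive field on the zero-padded input at this output position is [2 / 1 / 0]. Elementwise product with the kernel and sum: 2·1 + 1·1.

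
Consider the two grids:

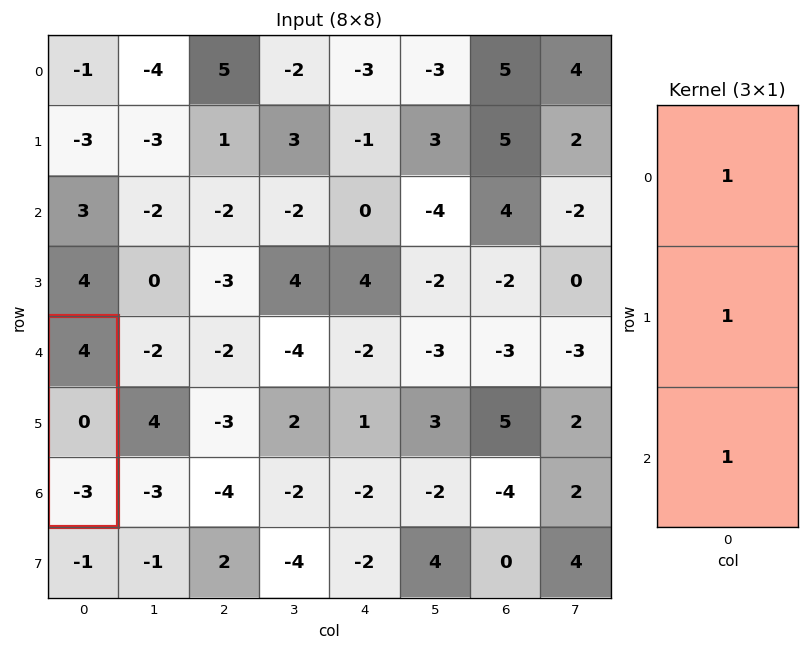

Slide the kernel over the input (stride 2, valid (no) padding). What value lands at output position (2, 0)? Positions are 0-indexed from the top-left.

The receptive field on the input at this output position is [4 / 0 / -3]. Elementwise product with the kernel and sum: 4·1 + 0·1 + -3·1.

1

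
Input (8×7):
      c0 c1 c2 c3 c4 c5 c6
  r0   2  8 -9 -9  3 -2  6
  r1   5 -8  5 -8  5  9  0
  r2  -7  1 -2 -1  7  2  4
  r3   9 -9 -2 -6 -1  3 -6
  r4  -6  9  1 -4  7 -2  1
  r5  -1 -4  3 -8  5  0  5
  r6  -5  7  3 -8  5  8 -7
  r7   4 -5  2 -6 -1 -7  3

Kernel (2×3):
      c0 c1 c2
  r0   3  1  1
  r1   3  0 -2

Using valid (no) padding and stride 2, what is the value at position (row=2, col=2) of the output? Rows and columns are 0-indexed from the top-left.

25

The receptive field on the input at this output position is [7 -2 1 / 5 0 5]. Elementwise product with the kernel and sum: 7·3 + -2·1 + 1·1 + 5·3 + 5·-2.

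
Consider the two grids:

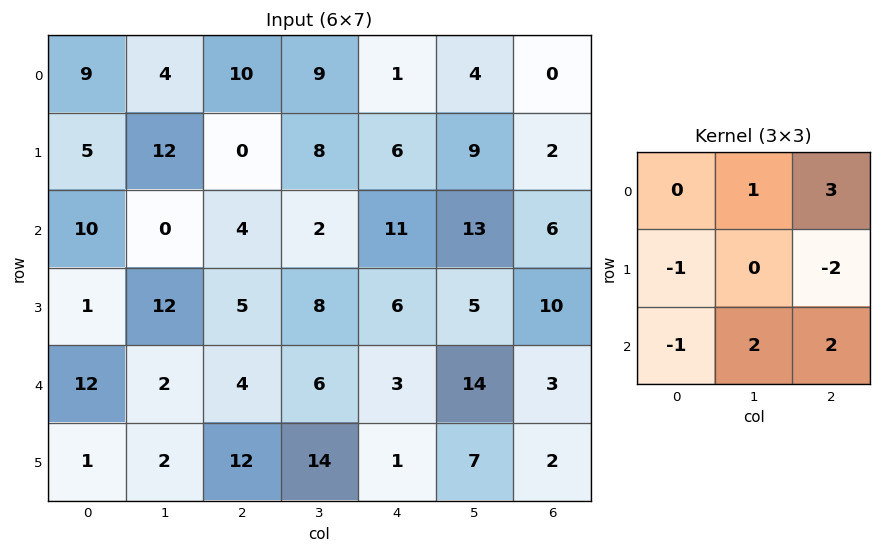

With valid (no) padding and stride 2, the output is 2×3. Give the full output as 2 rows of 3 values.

Output[0,0]: The receptive field on the input at this output position is [9 4 10 / 5 12 0 / 10 0 4]. Elementwise product with the kernel and sum: 4·1 + 10·3 + 5·-1 + 0·-2 + 10·-1 + 0·2 + 4·2.

27 22 21
1 32 36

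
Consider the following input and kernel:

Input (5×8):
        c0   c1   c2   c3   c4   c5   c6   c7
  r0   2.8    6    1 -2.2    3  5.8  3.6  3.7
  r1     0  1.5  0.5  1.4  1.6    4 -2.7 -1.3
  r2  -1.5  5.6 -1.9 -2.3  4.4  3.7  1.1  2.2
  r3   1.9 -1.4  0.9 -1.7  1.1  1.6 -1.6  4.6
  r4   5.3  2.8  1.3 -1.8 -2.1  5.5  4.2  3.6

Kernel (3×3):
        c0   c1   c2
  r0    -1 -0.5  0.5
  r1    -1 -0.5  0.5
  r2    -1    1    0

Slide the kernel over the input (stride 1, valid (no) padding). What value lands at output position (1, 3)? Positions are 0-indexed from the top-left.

The receptive field on the input at this output position is [1.4 1.6 4 / -2.3 4.4 3.7 / -1.7 1.1 1.6]. Elementwise product with the kernel and sum: 1.4·-1 + 1.6·-0.5 + 4·0.5 + -2.3·-1 + 4.4·-0.5 + 3.7·0.5 + -1.7·-1 + 1.1·1.

4.55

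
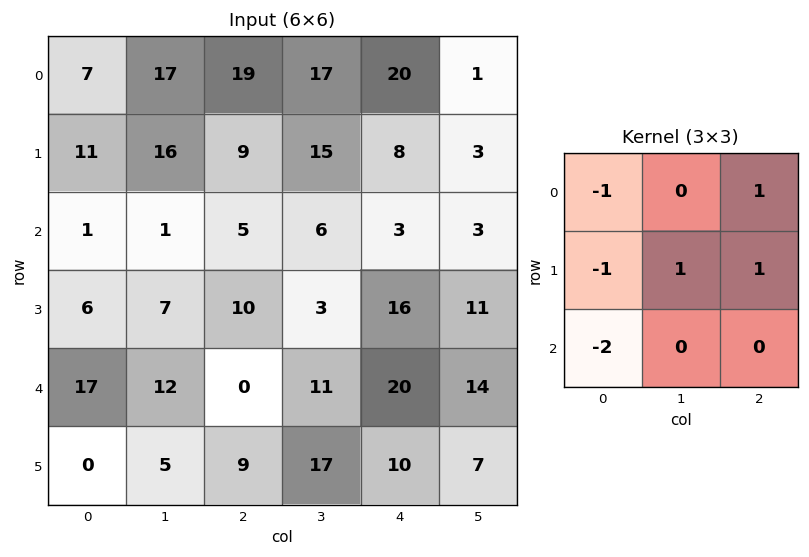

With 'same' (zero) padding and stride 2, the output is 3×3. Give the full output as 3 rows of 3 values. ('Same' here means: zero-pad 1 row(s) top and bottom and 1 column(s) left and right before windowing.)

Output[0,0]: The receptive field on the zero-padded input at this output position is [0 0 0 / 0 7 17 / 0 11 16]. Elementwise product with the kernel and sum: 0·-1 + 0·1 + 0·-1 + 7·1 + 17·1 + 0·-2.

24 -13 -26
18 -5 -18
36 -15 -3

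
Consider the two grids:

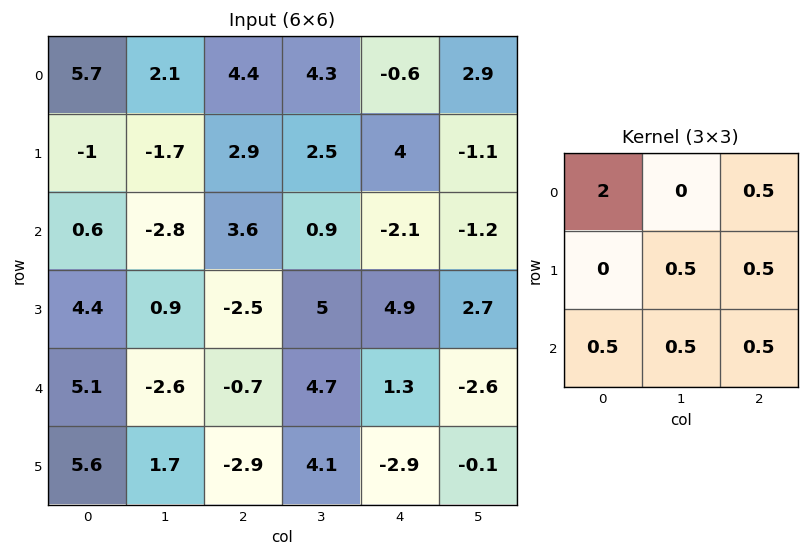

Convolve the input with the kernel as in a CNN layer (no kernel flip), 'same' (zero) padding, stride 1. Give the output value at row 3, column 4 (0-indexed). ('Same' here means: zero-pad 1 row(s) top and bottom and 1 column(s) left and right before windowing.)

6.7

The receptive field on the zero-padded input at this output position is [0.9 -2.1 -1.2 / 5 4.9 2.7 / 4.7 1.3 -2.6]. Elementwise product with the kernel and sum: 0.9·2 + -1.2·0.5 + 4.9·0.5 + 2.7·0.5 + 4.7·0.5 + 1.3·0.5 + -2.6·0.5.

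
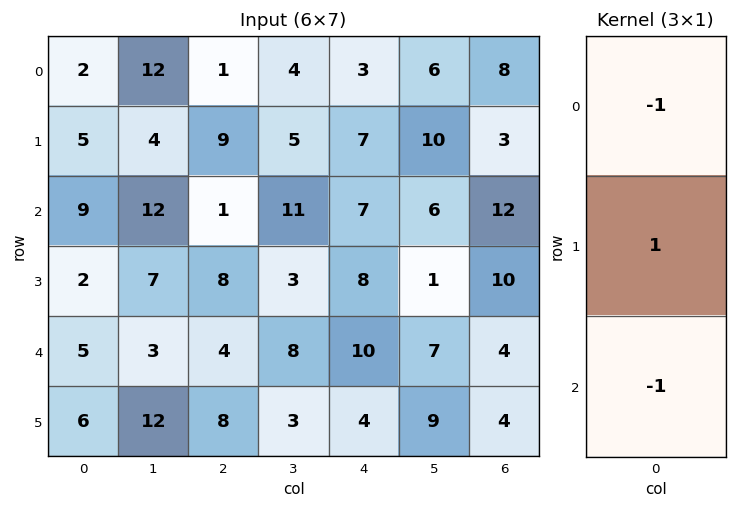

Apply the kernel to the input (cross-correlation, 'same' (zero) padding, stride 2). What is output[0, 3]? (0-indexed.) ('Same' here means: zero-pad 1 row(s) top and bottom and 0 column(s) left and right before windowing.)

5

The receptive field on the zero-padded input at this output position is [0 / 8 / 3]. Elementwise product with the kernel and sum: 0·-1 + 8·1 + 3·-1.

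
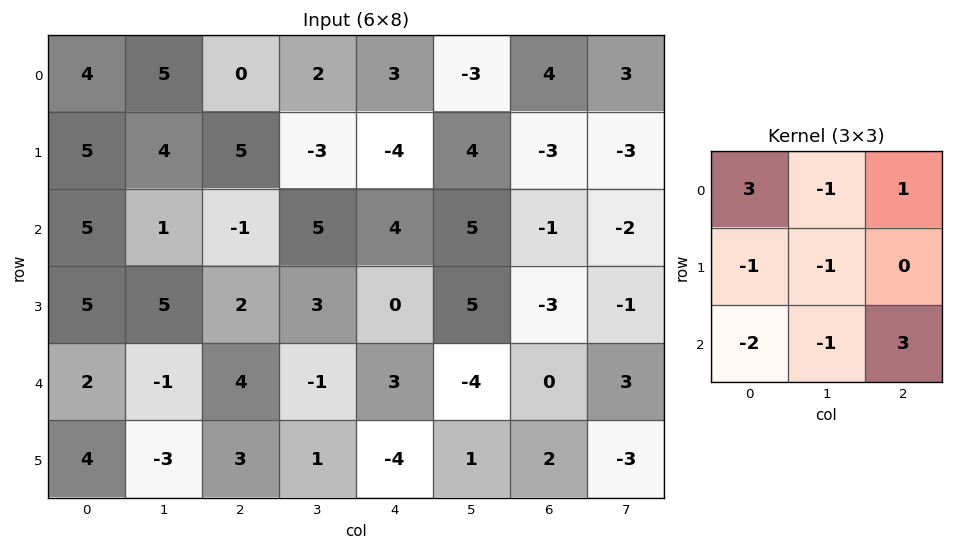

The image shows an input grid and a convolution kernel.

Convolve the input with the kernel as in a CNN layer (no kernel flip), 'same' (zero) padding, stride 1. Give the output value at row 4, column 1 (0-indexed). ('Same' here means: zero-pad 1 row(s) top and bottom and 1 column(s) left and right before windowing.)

The receptive field on the zero-padded input at this output position is [5 5 2 / 2 -1 4 / 4 -3 3]. Elementwise product with the kernel and sum: 5·3 + 5·-1 + 2·1 + 2·-1 + -1·-1 + 4·-2 + -3·-1 + 3·3.

15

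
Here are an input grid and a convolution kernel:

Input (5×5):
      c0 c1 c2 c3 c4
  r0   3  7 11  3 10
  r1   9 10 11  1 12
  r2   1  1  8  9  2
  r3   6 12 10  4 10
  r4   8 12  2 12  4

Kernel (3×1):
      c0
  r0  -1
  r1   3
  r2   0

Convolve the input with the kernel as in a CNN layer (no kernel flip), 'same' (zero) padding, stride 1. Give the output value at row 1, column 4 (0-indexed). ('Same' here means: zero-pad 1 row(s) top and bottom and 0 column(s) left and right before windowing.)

26

The receptive field on the zero-padded input at this output position is [10 / 12 / 2]. Elementwise product with the kernel and sum: 10·-1 + 12·3.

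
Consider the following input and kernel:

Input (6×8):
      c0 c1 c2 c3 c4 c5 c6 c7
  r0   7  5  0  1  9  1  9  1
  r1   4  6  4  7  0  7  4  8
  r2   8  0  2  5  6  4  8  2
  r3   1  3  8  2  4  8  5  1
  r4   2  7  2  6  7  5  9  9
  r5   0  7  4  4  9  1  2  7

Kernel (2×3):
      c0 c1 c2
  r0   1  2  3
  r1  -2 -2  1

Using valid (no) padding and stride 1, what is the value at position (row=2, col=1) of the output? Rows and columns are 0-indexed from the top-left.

-1

The receptive field on the input at this output position is [0 2 5 / 3 8 2]. Elementwise product with the kernel and sum: 0·1 + 2·2 + 5·3 + 3·-2 + 8·-2 + 2·1.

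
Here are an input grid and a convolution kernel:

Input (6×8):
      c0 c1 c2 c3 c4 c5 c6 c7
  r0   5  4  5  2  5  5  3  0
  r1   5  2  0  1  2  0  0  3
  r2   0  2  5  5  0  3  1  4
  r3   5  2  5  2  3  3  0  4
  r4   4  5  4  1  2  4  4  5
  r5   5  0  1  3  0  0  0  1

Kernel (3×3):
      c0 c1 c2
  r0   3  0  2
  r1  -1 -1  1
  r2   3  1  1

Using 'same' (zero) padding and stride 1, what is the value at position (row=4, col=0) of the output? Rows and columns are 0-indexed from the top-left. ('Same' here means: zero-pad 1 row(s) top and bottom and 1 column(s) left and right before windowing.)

The receptive field on the zero-padded input at this output position is [0 5 2 / 0 4 5 / 0 5 0]. Elementwise product with the kernel and sum: 0·3 + 2·2 + 0·-1 + 4·-1 + 5·1 + 0·3 + 5·1 + 0·1.

10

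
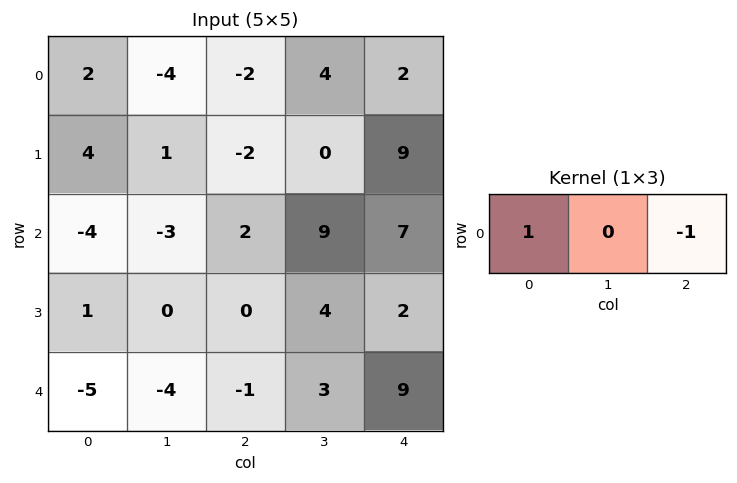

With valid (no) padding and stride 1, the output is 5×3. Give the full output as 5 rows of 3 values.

4 -8 -4
6 1 -11
-6 -12 -5
1 -4 -2
-4 -7 -10

Output[0,0]: The receptive field on the input at this output position is [2 -4 -2]. Elementwise product with the kernel and sum: 2·1 + -2·-1.
Output[0,1]: The receptive field on the input at this output position is [-4 -2 4]. Elementwise product with the kernel and sum: -4·1 + 4·-1.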